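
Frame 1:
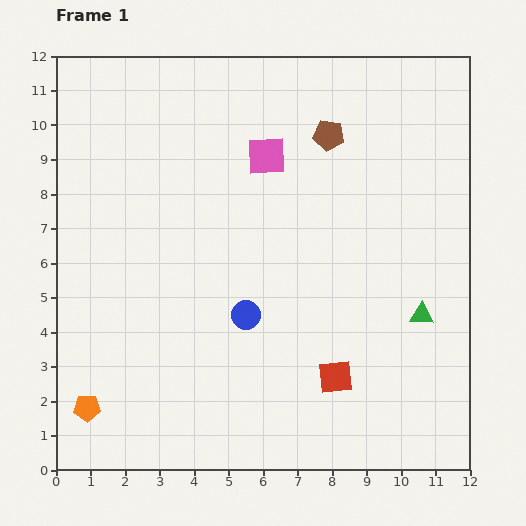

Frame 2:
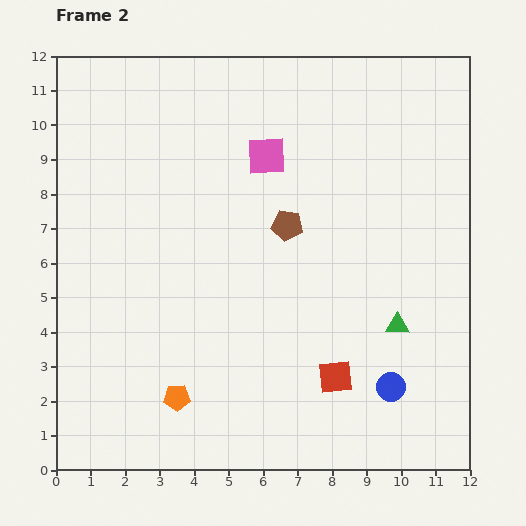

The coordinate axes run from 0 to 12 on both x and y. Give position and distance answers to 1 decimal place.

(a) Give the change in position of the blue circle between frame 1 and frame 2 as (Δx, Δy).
(4.2, -2.1)

The blue circle was at (5.5, 4.5) in frame 1 and (9.7, 2.4) in frame 2.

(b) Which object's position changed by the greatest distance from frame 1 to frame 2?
the blue circle

(moved 4.7; next 2.9)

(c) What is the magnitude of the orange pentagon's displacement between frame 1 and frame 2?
2.6

The orange pentagon moved from (0.9, 1.8) to (3.5, 2.1), a distance of √(2.6² + 0.3²) ≈ 2.6.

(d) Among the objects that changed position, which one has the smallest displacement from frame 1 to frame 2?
the green triangle

(moved 0.8)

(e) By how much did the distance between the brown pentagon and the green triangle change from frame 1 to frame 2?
-1.6

Distance in frame 1: 5.9. Distance in frame 2: 4.3.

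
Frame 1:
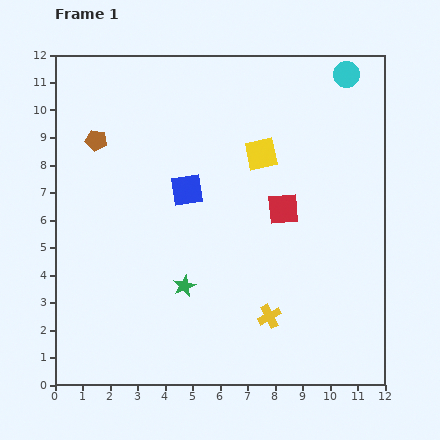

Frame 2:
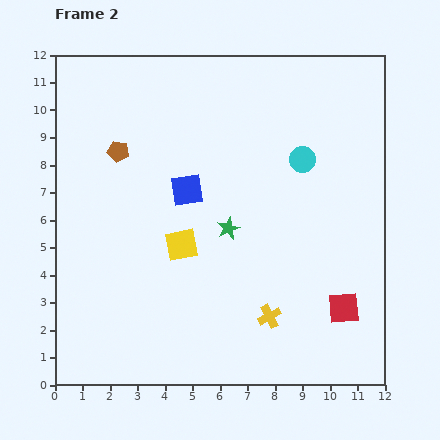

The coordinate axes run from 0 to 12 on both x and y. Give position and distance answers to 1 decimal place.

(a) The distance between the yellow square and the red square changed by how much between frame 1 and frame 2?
+4.1

Distance in frame 1: 2.2. Distance in frame 2: 6.3.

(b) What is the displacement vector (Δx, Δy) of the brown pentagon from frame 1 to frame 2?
(0.8, -0.4)

The brown pentagon was at (1.5, 8.9) in frame 1 and (2.3, 8.5) in frame 2.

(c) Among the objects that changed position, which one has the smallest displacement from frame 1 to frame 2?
the brown pentagon

(moved 0.9)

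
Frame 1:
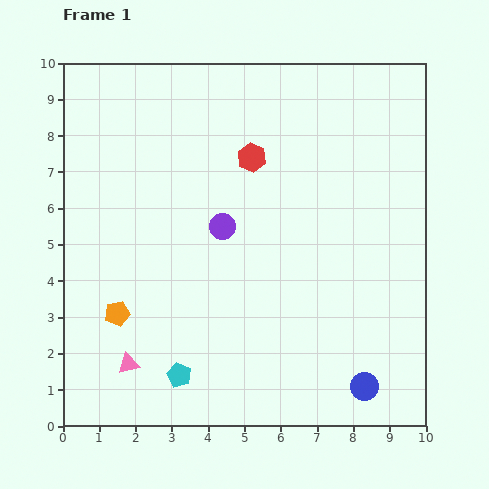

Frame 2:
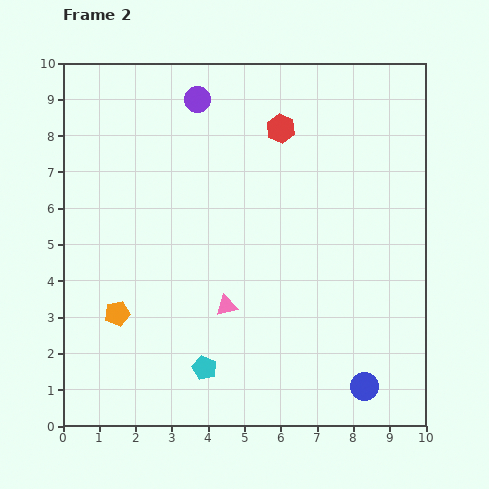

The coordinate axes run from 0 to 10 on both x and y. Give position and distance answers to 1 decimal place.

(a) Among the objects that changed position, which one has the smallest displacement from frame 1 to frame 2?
the cyan pentagon

(moved 0.7)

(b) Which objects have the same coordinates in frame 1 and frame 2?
the orange pentagon, the blue circle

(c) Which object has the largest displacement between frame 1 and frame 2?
the purple circle

(moved 3.6; next 3.1)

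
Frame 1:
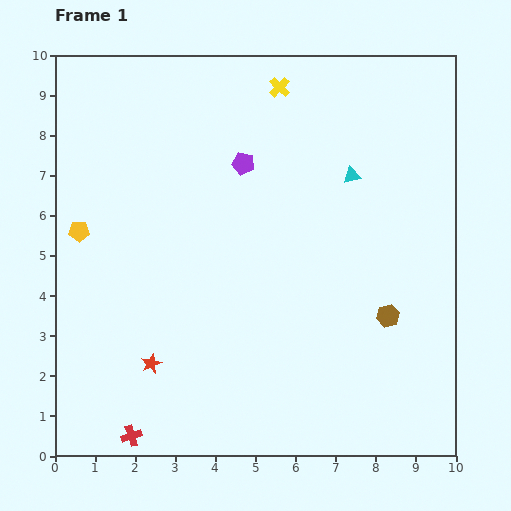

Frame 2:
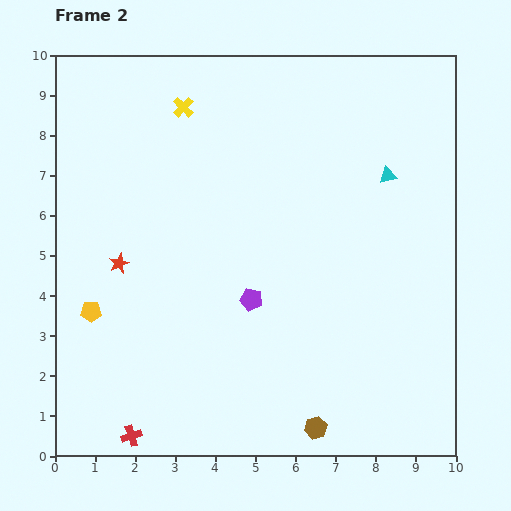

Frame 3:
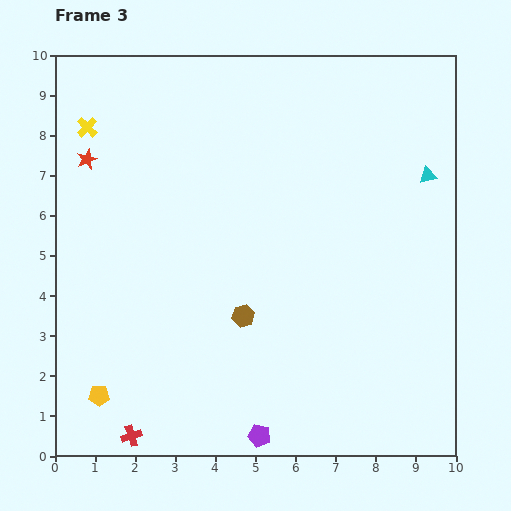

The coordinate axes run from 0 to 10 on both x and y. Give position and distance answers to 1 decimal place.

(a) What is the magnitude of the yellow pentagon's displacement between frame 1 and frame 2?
2.0

The yellow pentagon moved from (0.6, 5.6) to (0.9, 3.6), a distance of √(0.3² + 2.0²) ≈ 2.0.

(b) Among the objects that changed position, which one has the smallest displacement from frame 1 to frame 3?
the cyan triangle

(moved 1.9)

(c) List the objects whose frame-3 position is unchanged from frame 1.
the red cross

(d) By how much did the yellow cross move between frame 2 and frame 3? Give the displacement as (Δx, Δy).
(-2.4, -0.5)

The yellow cross was at (3.2, 8.7) in frame 2 and (0.8, 8.2) in frame 3.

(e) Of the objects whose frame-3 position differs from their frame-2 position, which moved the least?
the cyan triangle

(moved 1.0)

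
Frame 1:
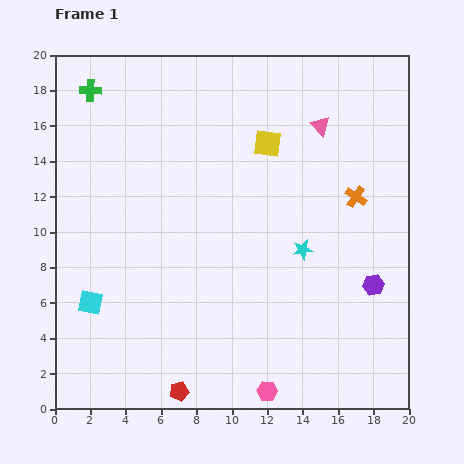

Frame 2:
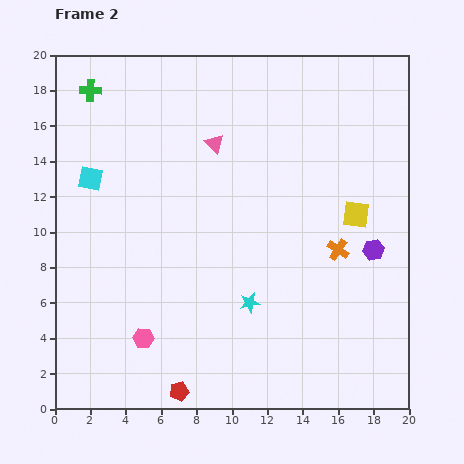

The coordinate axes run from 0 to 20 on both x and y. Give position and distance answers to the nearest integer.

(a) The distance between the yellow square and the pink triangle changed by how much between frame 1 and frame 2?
+6

Distance in frame 1: 3. Distance in frame 2: 9.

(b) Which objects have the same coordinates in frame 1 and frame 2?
the red pentagon, the green cross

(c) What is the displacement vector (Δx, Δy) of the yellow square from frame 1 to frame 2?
(5, -4)

The yellow square was at (12, 15) in frame 1 and (17, 11) in frame 2.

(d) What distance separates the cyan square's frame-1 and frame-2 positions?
7

The cyan square moved from (2, 6) to (2, 13), a distance of √(0² + 7²) ≈ 7.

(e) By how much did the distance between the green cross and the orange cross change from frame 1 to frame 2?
+1

Distance in frame 1: 16. Distance in frame 2: 17.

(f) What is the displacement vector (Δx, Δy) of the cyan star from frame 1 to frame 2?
(-3, -3)

The cyan star was at (14, 9) in frame 1 and (11, 6) in frame 2.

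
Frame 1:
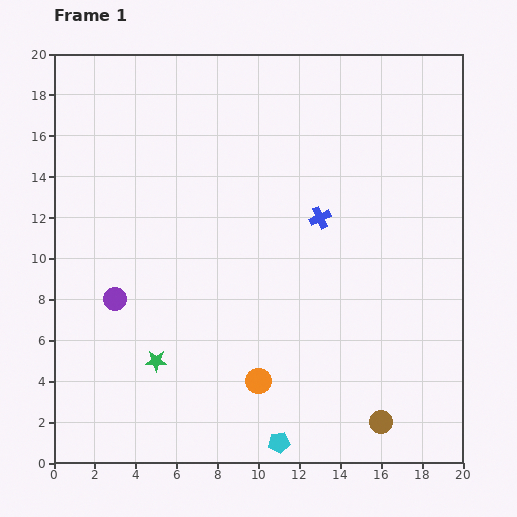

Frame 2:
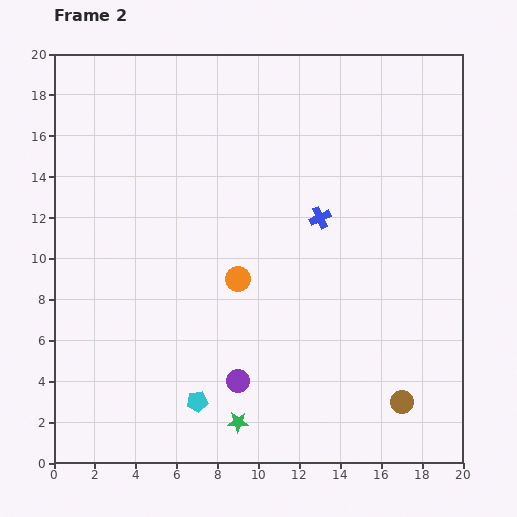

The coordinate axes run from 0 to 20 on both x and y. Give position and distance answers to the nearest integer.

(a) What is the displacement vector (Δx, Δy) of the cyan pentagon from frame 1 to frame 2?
(-4, 2)

The cyan pentagon was at (11, 1) in frame 1 and (7, 3) in frame 2.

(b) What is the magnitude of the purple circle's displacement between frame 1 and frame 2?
7

The purple circle moved from (3, 8) to (9, 4), a distance of √(6² + 4²) ≈ 7.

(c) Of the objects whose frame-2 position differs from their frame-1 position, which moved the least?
the brown circle

(moved 1)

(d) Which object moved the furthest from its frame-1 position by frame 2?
the purple circle

(moved 7; next 5)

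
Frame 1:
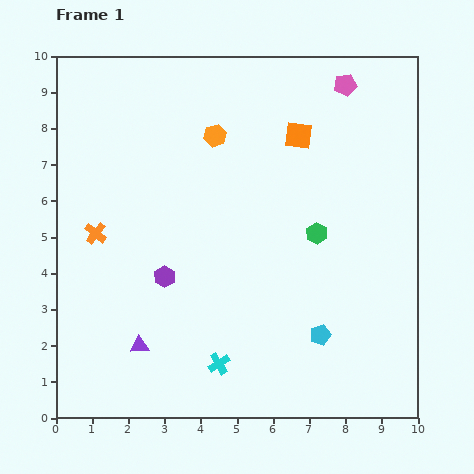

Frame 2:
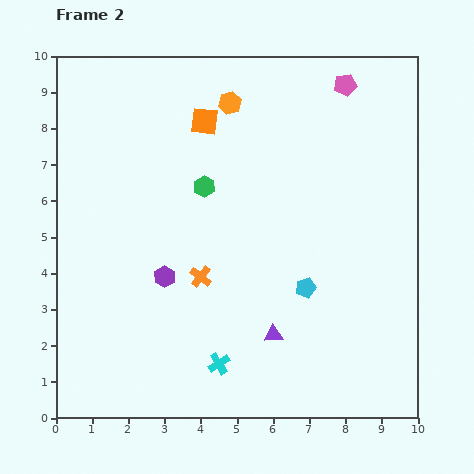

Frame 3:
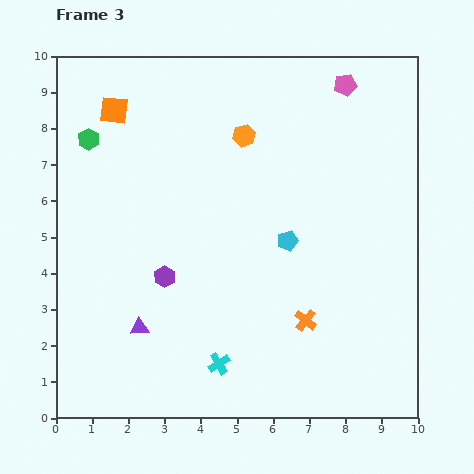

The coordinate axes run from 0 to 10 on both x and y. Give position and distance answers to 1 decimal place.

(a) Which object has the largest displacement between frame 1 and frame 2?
the purple triangle

(moved 3.7; next 3.4)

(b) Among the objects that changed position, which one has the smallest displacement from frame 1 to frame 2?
the orange hexagon

(moved 1.0)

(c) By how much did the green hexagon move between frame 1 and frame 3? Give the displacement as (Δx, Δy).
(-6.3, 2.6)

The green hexagon was at (7.2, 5.1) in frame 1 and (0.9, 7.7) in frame 3.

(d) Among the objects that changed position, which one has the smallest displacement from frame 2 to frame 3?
the orange hexagon

(moved 1.0)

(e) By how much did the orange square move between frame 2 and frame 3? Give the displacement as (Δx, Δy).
(-2.5, 0.3)

The orange square was at (4.1, 8.2) in frame 2 and (1.6, 8.5) in frame 3.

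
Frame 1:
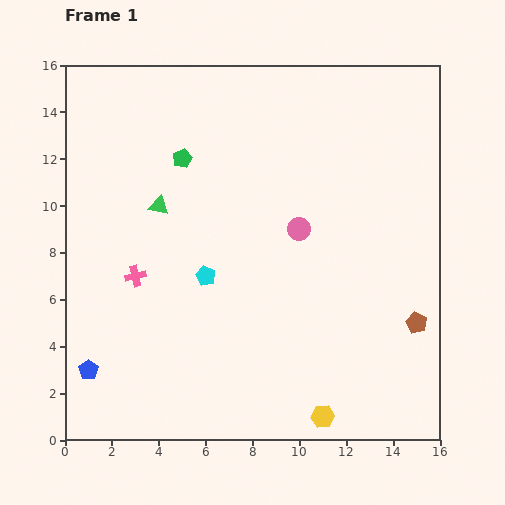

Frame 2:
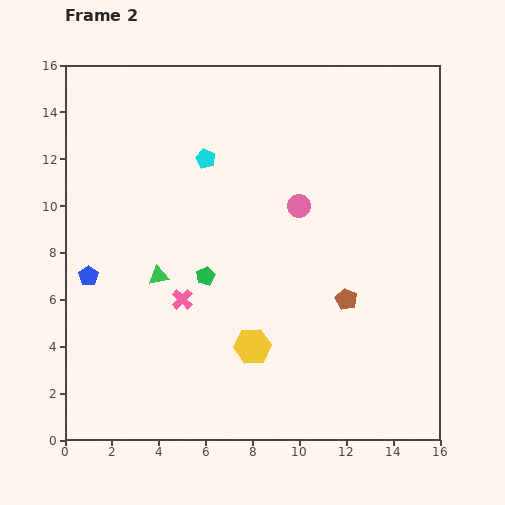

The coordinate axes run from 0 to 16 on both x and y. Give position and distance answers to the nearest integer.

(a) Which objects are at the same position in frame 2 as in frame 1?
none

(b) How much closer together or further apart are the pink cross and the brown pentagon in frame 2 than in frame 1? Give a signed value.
-5

Distance in frame 1: 12. Distance in frame 2: 7.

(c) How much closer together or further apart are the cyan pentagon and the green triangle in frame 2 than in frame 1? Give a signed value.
+1

Distance in frame 1: 4. Distance in frame 2: 5.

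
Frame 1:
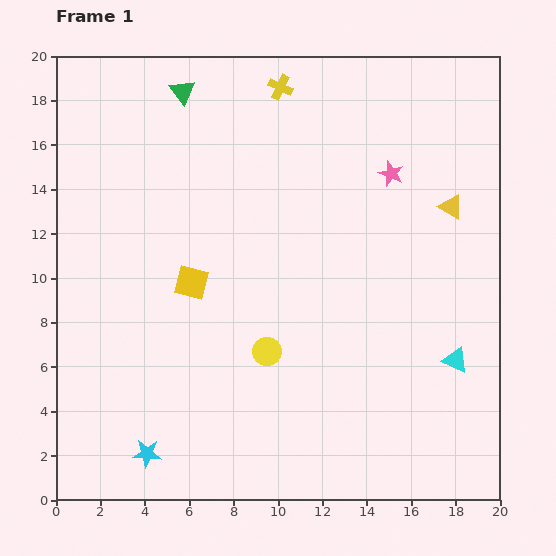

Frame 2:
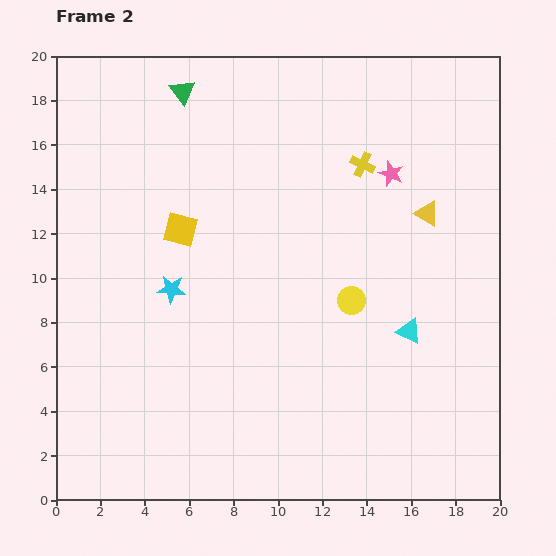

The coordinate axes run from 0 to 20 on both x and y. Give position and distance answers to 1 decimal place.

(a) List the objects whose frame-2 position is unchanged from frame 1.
the pink star, the green triangle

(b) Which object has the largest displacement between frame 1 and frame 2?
the cyan star

(moved 7.5; next 5.1)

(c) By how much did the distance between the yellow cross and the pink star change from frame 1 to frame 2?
-4.9

Distance in frame 1: 6.3. Distance in frame 2: 1.4.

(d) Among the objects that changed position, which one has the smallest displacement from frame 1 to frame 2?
the yellow triangle

(moved 1.1)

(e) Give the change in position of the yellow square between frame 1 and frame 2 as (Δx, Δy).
(-0.5, 2.4)

The yellow square was at (6.1, 9.8) in frame 1 and (5.6, 12.2) in frame 2.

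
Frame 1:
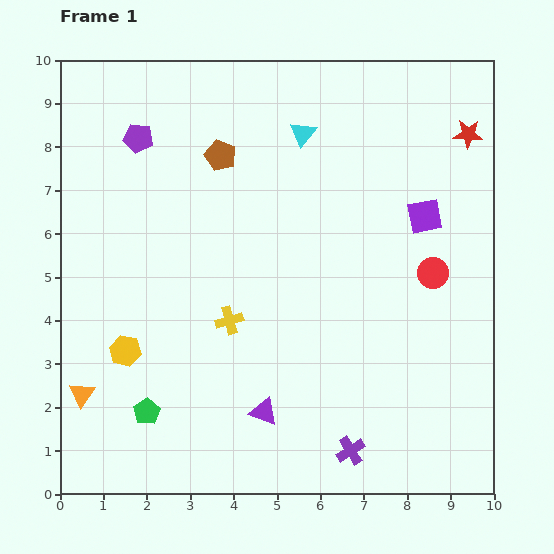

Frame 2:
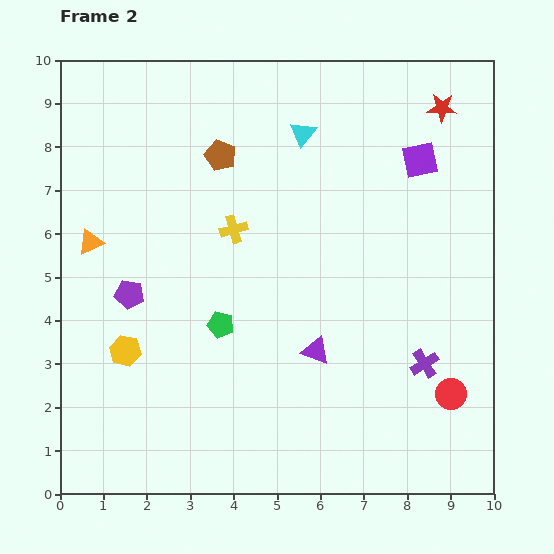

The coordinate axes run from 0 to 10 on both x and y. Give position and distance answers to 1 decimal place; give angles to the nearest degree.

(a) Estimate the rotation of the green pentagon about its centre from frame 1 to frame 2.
27° counter-clockwise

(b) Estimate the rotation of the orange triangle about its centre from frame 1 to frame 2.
30° clockwise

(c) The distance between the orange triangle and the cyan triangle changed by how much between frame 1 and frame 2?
-2.4

Distance in frame 1: 7.9. Distance in frame 2: 5.5.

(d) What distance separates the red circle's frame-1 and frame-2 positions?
2.8

The red circle moved from (8.6, 5.1) to (9.0, 2.3), a distance of √(0.4² + 2.8²) ≈ 2.8.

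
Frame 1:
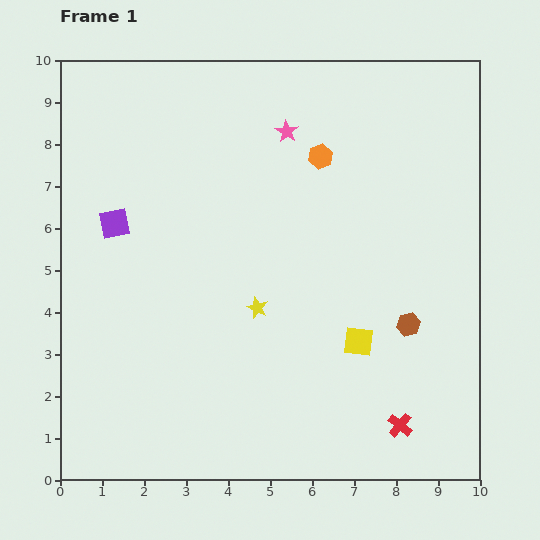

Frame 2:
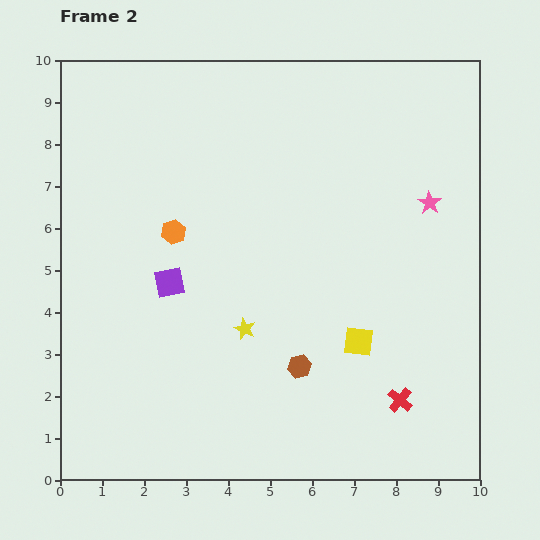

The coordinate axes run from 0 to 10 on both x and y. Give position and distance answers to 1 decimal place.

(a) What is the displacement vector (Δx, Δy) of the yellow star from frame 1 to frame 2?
(-0.3, -0.5)

The yellow star was at (4.7, 4.1) in frame 1 and (4.4, 3.6) in frame 2.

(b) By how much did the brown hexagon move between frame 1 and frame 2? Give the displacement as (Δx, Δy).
(-2.6, -1.0)

The brown hexagon was at (8.3, 3.7) in frame 1 and (5.7, 2.7) in frame 2.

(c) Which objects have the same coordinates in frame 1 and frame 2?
the yellow square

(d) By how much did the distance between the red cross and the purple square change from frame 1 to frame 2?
-2.1

Distance in frame 1: 8.3. Distance in frame 2: 6.2.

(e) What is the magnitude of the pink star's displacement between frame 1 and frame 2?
3.8

The pink star moved from (5.4, 8.3) to (8.8, 6.6), a distance of √(3.4² + 1.7²) ≈ 3.8.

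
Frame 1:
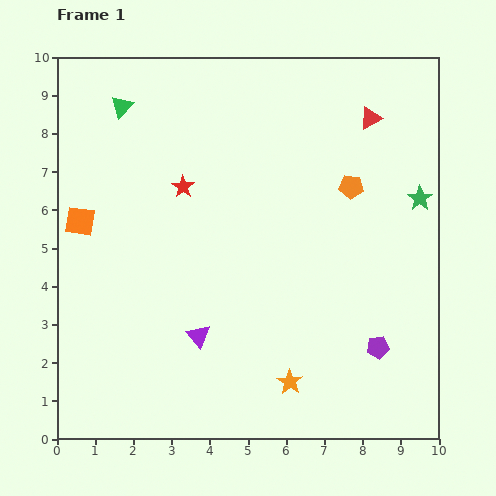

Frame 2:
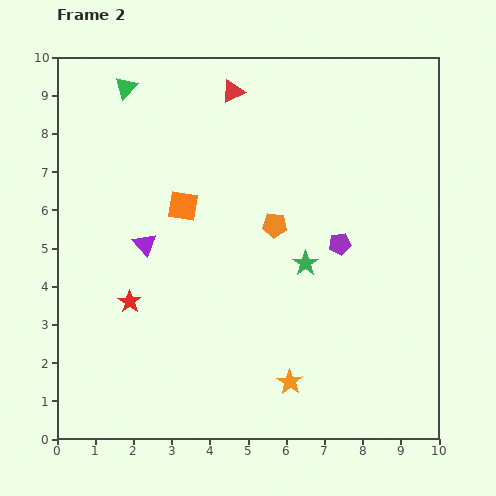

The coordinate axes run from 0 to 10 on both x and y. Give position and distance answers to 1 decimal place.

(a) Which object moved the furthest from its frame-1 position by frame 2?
the red triangle

(moved 3.7; next 3.4)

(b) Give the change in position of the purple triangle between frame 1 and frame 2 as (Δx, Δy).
(-1.4, 2.4)

The purple triangle was at (3.7, 2.7) in frame 1 and (2.3, 5.1) in frame 2.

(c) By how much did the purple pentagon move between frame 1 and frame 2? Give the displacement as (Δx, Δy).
(-1.0, 2.7)

The purple pentagon was at (8.4, 2.4) in frame 1 and (7.4, 5.1) in frame 2.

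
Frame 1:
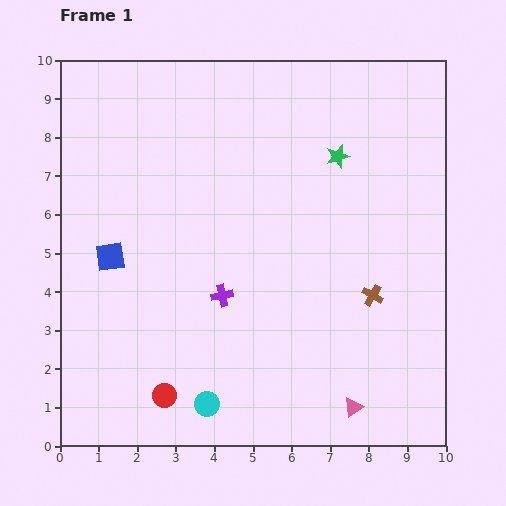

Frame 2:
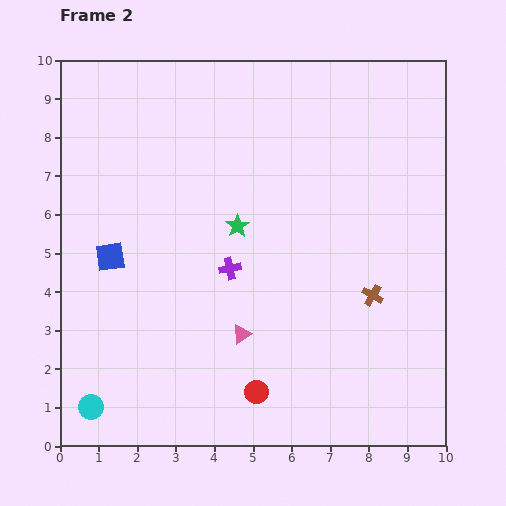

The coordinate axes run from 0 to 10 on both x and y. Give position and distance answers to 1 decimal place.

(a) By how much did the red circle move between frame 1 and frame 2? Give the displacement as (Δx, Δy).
(2.4, 0.1)

The red circle was at (2.7, 1.3) in frame 1 and (5.1, 1.4) in frame 2.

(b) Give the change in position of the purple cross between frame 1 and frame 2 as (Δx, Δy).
(0.2, 0.7)

The purple cross was at (4.2, 3.9) in frame 1 and (4.4, 4.6) in frame 2.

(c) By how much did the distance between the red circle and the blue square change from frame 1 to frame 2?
+1.3

Distance in frame 1: 3.9. Distance in frame 2: 5.2.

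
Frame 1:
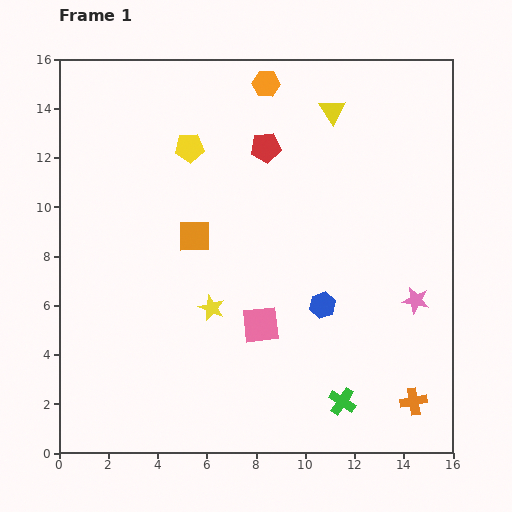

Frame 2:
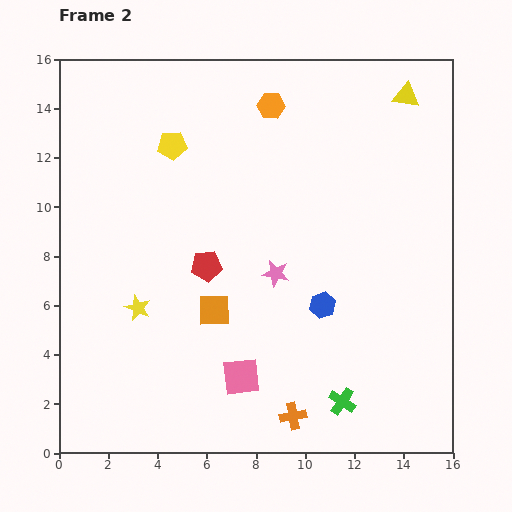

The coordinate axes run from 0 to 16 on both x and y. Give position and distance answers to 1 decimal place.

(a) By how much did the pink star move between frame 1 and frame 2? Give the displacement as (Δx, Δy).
(-5.7, 1.1)

The pink star was at (14.5, 6.2) in frame 1 and (8.8, 7.3) in frame 2.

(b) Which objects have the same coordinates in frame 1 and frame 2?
the green cross, the blue hexagon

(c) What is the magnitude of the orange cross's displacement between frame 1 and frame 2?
4.9

The orange cross moved from (14.4, 2.1) to (9.5, 1.5), a distance of √(4.9² + 0.6²) ≈ 4.9.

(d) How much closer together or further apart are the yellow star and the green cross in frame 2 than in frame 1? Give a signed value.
+2.6

Distance in frame 1: 6.5. Distance in frame 2: 9.1.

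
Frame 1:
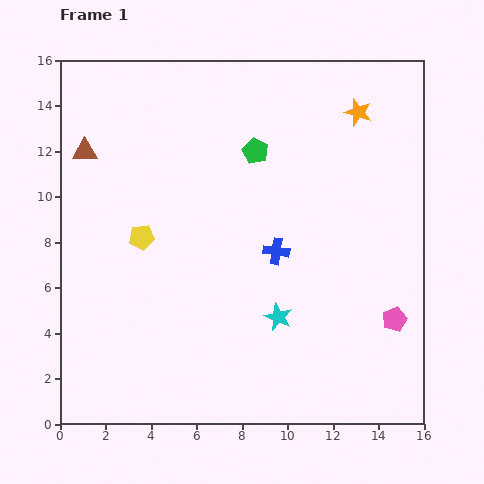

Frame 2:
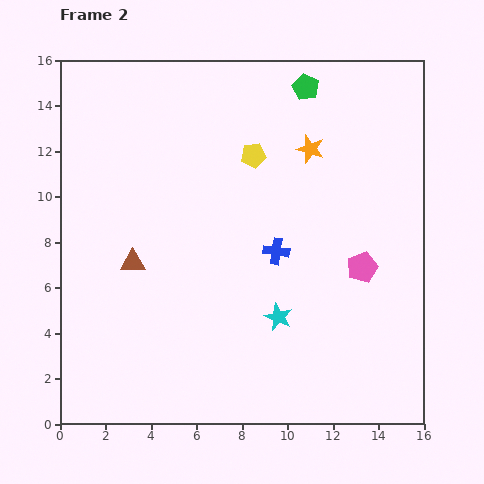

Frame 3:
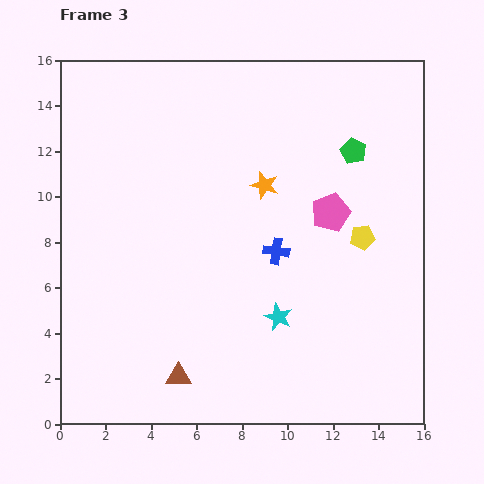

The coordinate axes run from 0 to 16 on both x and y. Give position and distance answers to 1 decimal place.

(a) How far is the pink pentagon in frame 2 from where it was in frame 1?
2.7

The pink pentagon moved from (14.7, 4.6) to (13.3, 6.9), a distance of √(1.4² + 2.3²) ≈ 2.7.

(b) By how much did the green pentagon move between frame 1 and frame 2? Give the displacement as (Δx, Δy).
(2.2, 2.8)

The green pentagon was at (8.6, 12.0) in frame 1 and (10.8, 14.8) in frame 2.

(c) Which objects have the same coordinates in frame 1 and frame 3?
the blue cross, the cyan star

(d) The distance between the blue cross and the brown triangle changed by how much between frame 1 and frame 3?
-2.5

Distance in frame 1: 9.5. Distance in frame 3: 7.0.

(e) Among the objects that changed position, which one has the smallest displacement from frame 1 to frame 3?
the green pentagon

(moved 4.3)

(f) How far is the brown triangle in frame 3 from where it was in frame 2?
5.4

The brown triangle moved from (3.2, 7.1) to (5.2, 2.1), a distance of √(2.0² + 5.0²) ≈ 5.4.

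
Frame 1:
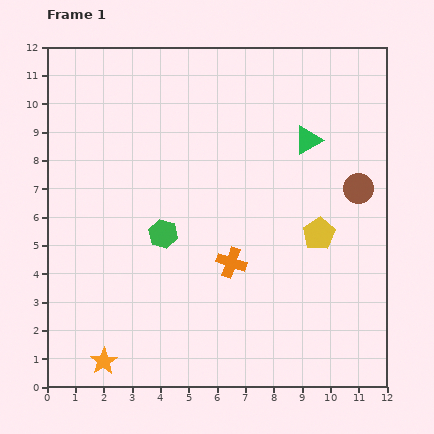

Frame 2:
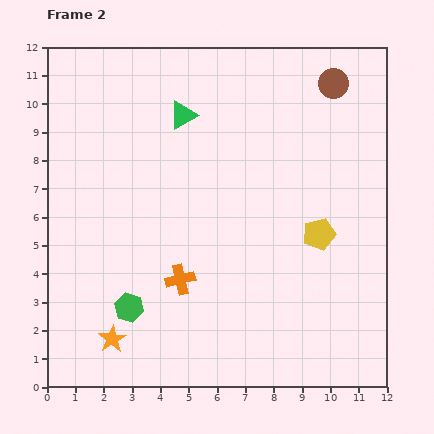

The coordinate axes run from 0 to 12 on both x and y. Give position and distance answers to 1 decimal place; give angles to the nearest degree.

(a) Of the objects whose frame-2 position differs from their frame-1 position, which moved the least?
the orange star

(moved 0.9)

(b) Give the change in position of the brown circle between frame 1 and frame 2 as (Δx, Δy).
(-0.9, 3.7)

The brown circle was at (11.0, 7.0) in frame 1 and (10.1, 10.7) in frame 2.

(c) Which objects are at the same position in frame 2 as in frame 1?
the yellow pentagon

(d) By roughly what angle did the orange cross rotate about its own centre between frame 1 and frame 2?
32° counter-clockwise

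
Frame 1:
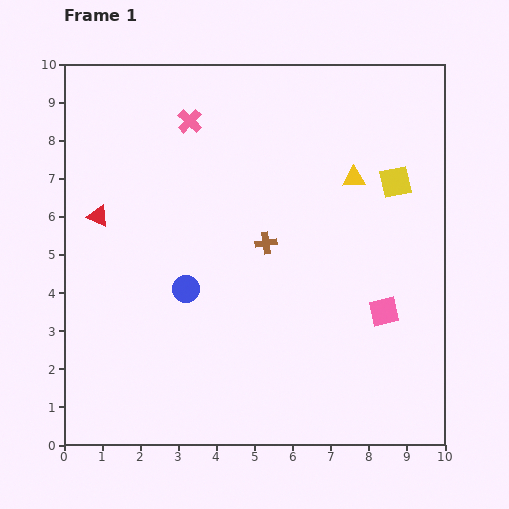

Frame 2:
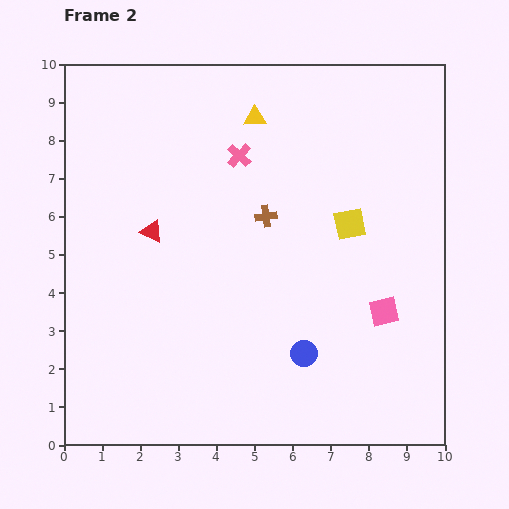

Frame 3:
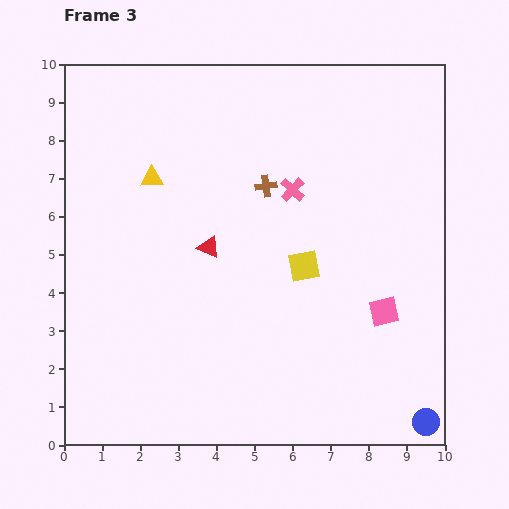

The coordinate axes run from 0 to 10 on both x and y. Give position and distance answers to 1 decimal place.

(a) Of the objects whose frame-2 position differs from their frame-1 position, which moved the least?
the brown cross

(moved 0.7)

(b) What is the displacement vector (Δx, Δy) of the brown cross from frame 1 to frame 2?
(0.0, 0.7)

The brown cross was at (5.3, 5.3) in frame 1 and (5.3, 6.0) in frame 2.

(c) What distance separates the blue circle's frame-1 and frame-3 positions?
7.2

The blue circle moved from (3.2, 4.1) to (9.5, 0.6), a distance of √(6.3² + 3.5²) ≈ 7.2.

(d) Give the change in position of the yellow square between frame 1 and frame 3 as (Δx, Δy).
(-2.4, -2.2)

The yellow square was at (8.7, 6.9) in frame 1 and (6.3, 4.7) in frame 3.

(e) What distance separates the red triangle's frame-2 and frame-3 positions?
1.6

The red triangle moved from (2.3, 5.6) to (3.8, 5.2), a distance of √(1.5² + 0.4²) ≈ 1.6.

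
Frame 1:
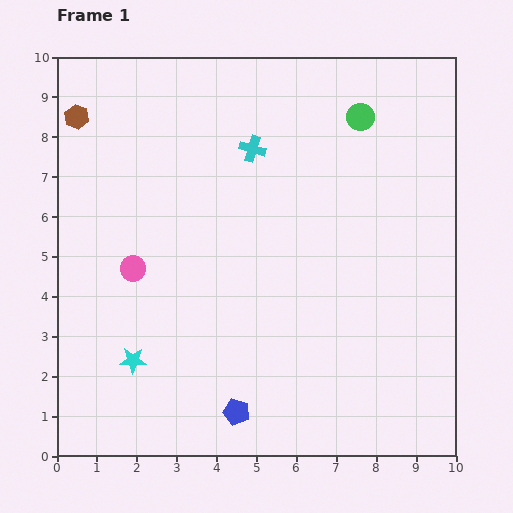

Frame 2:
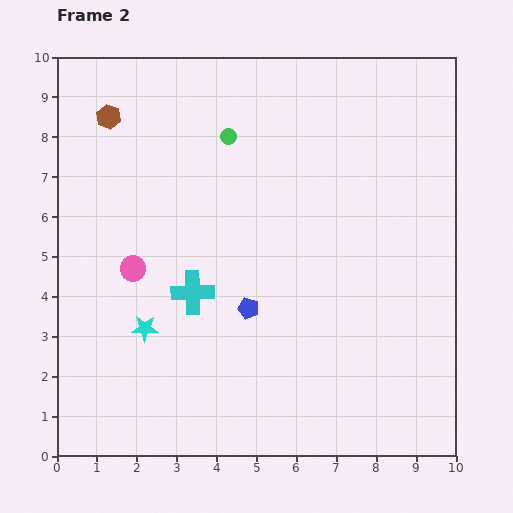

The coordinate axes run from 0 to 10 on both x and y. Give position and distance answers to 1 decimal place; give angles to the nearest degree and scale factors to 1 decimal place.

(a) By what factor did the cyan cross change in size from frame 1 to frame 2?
1.6×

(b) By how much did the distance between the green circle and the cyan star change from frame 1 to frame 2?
-3.1

Distance in frame 1: 8.3. Distance in frame 2: 5.2.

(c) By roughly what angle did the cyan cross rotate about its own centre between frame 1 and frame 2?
18° counter-clockwise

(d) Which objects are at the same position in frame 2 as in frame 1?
the pink circle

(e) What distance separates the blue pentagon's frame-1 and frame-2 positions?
2.6

The blue pentagon moved from (4.5, 1.1) to (4.8, 3.7), a distance of √(0.3² + 2.6²) ≈ 2.6.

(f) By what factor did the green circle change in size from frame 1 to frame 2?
0.6×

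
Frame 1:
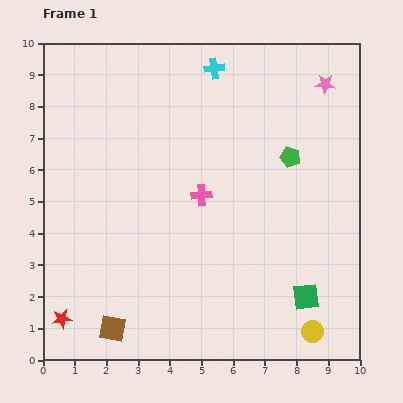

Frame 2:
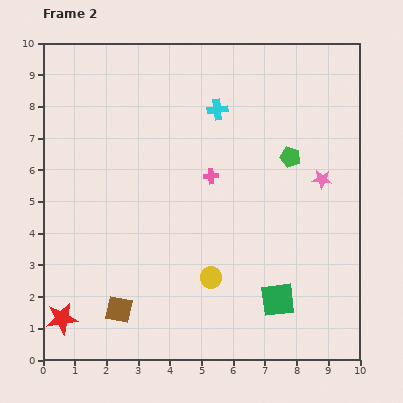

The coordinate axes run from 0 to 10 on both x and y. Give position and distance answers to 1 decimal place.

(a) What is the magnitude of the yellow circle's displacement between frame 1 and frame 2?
3.6

The yellow circle moved from (8.5, 0.9) to (5.3, 2.6), a distance of √(3.2² + 1.7²) ≈ 3.6.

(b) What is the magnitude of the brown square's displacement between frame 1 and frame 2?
0.6

The brown square moved from (2.2, 1.0) to (2.4, 1.6), a distance of √(0.2² + 0.6²) ≈ 0.6.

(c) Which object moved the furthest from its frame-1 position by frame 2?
the yellow circle

(moved 3.6; next 3.0)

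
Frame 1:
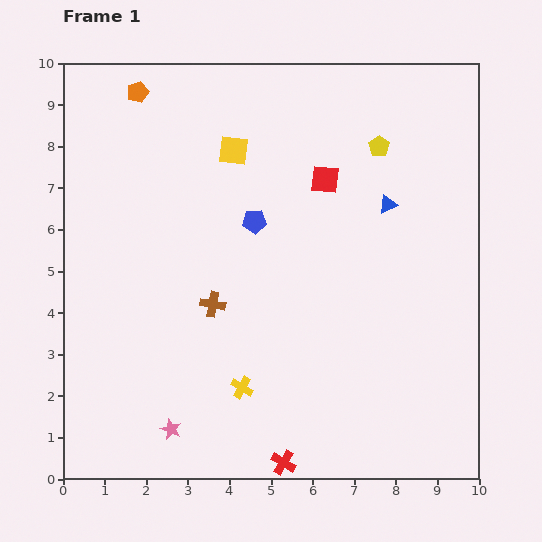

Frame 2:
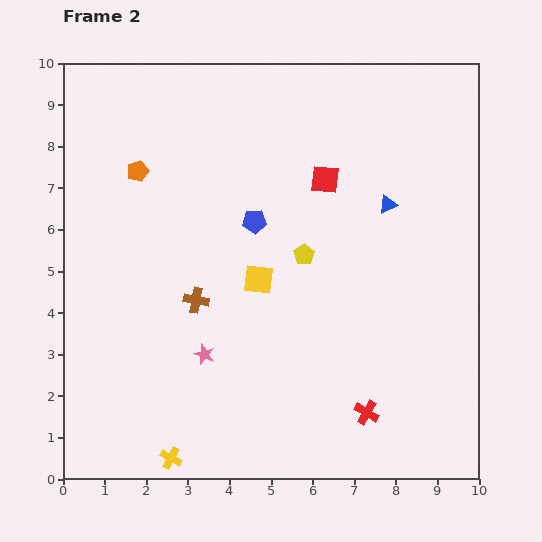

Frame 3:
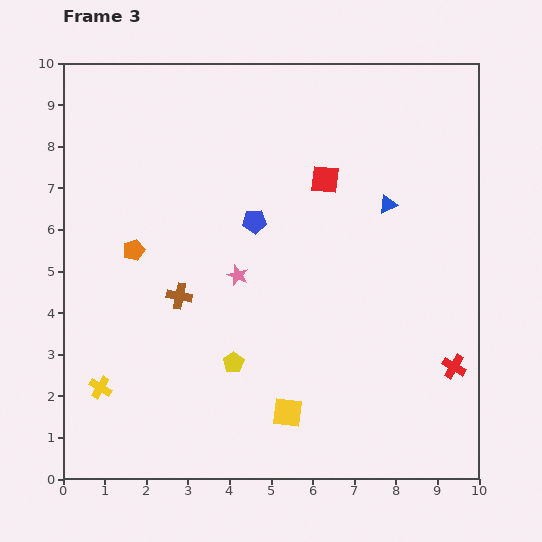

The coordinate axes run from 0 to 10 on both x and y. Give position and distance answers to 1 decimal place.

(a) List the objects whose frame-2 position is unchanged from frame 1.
the red square, the blue triangle, the blue pentagon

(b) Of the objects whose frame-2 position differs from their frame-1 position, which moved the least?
the brown cross

(moved 0.4)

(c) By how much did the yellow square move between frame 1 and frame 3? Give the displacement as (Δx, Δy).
(1.3, -6.3)

The yellow square was at (4.1, 7.9) in frame 1 and (5.4, 1.6) in frame 3.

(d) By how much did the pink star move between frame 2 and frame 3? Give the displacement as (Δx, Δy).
(0.8, 1.9)

The pink star was at (3.4, 3.0) in frame 2 and (4.2, 4.9) in frame 3.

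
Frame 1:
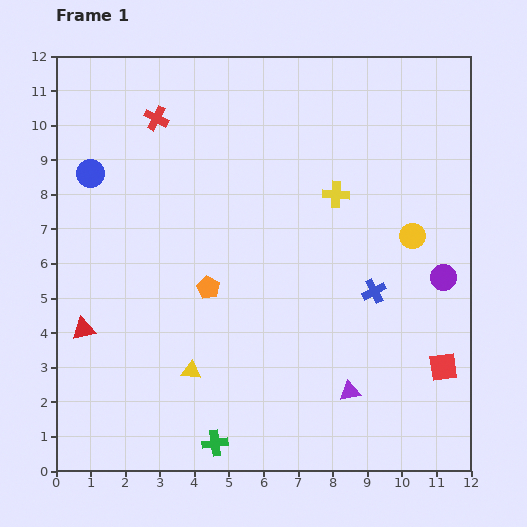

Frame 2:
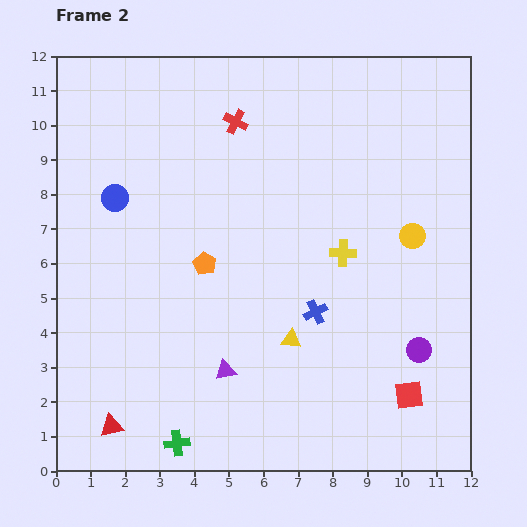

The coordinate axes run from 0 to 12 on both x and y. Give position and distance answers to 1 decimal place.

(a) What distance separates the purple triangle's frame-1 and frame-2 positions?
3.6

The purple triangle moved from (8.5, 2.3) to (4.9, 2.9), a distance of √(3.6² + 0.6²) ≈ 3.6.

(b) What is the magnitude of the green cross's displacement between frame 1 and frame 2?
1.1

The green cross moved from (4.6, 0.8) to (3.5, 0.8), a distance of √(1.1² + 0.0²) ≈ 1.1.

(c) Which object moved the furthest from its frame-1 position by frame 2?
the purple triangle

(moved 3.6; next 3.0)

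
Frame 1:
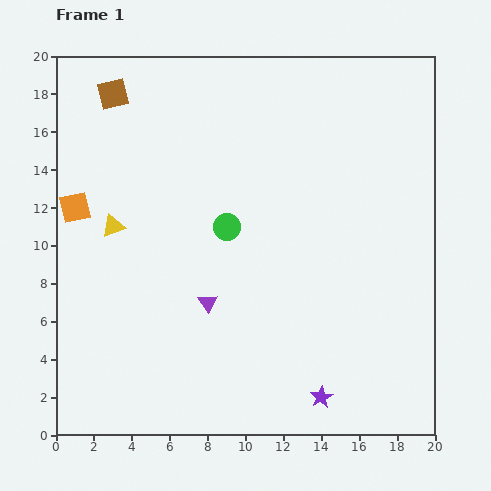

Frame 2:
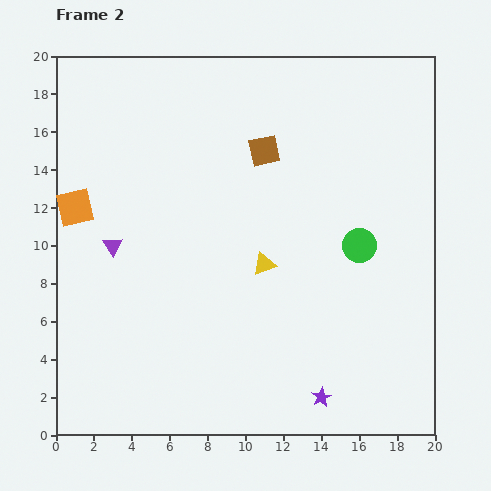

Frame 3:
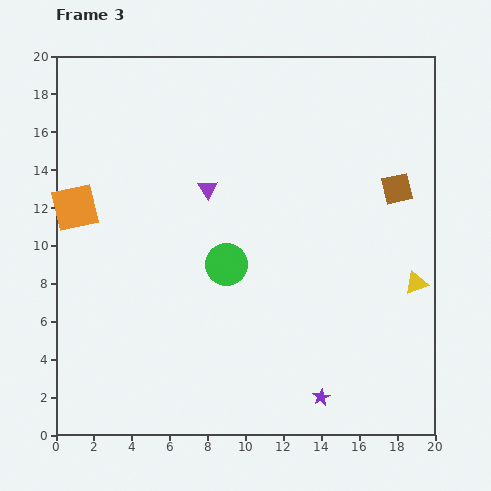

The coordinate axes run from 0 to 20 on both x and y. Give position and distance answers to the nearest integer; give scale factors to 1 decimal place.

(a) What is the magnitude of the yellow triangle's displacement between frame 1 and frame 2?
8

The yellow triangle moved from (3, 11) to (11, 9), a distance of √(8² + 2²) ≈ 8.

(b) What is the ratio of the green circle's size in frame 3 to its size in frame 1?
1.6×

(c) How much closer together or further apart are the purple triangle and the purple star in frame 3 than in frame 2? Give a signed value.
-1

Distance in frame 2: 14. Distance in frame 3: 13.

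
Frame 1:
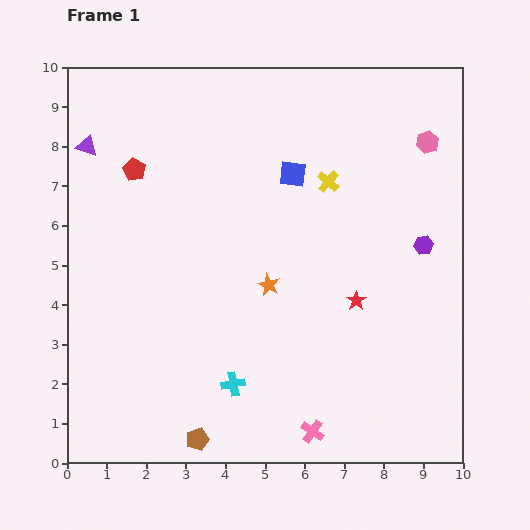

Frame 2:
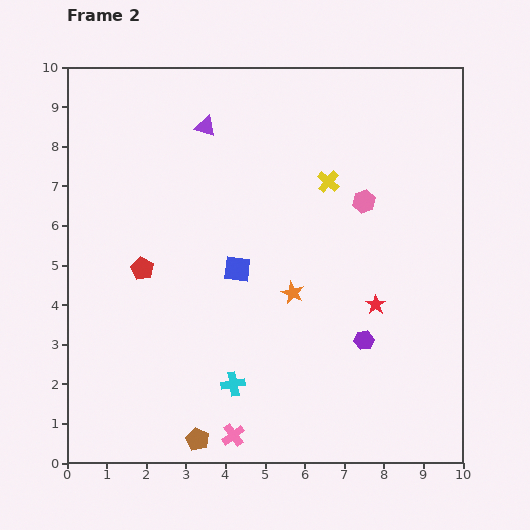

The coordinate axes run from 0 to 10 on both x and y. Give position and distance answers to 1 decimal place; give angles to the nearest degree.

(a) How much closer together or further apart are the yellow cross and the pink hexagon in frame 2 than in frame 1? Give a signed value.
-1.7

Distance in frame 1: 2.7. Distance in frame 2: 1.0.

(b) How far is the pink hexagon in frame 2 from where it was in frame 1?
2.2

The pink hexagon moved from (9.1, 8.1) to (7.5, 6.6), a distance of √(1.6² + 1.5²) ≈ 2.2.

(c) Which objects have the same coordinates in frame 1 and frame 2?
the yellow cross, the brown pentagon, the cyan cross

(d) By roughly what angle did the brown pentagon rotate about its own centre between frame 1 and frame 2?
27° counter-clockwise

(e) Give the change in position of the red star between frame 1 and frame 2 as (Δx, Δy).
(0.5, -0.1)

The red star was at (7.3, 4.1) in frame 1 and (7.8, 4.0) in frame 2.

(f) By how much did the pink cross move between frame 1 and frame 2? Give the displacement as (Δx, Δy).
(-2.0, -0.1)

The pink cross was at (6.2, 0.8) in frame 1 and (4.2, 0.7) in frame 2.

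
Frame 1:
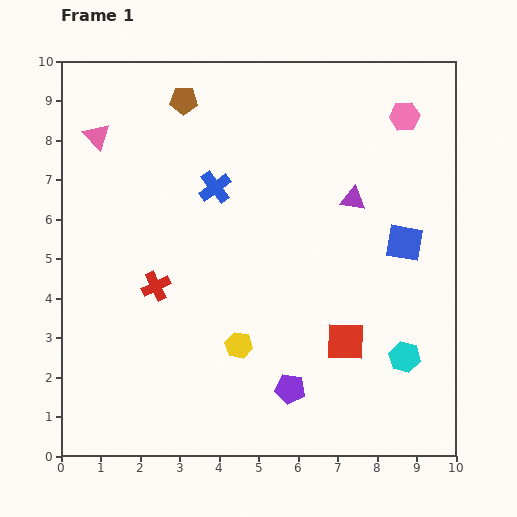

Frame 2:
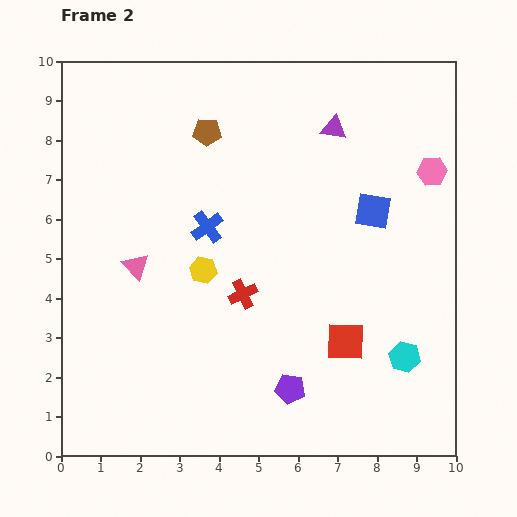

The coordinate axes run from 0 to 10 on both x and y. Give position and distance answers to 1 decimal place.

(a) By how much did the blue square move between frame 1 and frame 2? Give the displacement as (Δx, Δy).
(-0.8, 0.8)

The blue square was at (8.7, 5.4) in frame 1 and (7.9, 6.2) in frame 2.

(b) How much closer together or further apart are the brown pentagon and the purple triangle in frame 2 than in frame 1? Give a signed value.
-1.8

Distance in frame 1: 5.0. Distance in frame 2: 3.2.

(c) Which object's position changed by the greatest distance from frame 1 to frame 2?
the pink triangle

(moved 3.4; next 2.2)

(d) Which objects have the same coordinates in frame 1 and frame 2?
the purple pentagon, the cyan hexagon, the red square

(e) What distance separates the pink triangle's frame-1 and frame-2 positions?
3.4

The pink triangle moved from (0.9, 8.1) to (1.9, 4.8), a distance of √(1.0² + 3.3²) ≈ 3.4.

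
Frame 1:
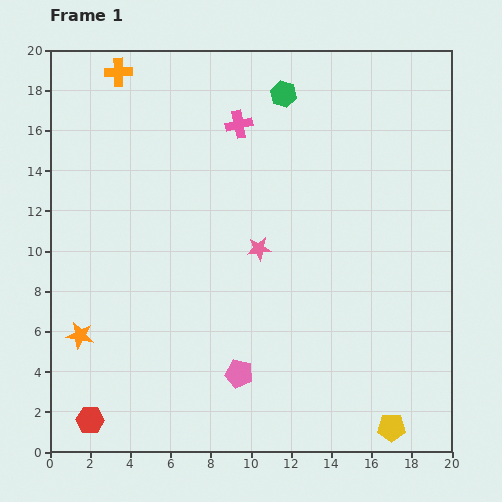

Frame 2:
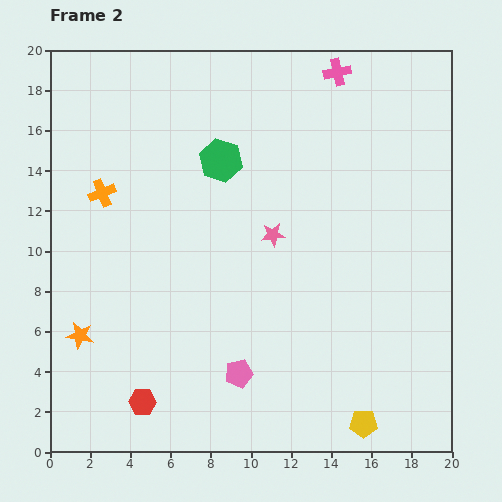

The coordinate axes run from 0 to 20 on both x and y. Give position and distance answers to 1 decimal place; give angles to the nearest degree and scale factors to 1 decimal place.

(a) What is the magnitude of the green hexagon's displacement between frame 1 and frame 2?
4.5

The green hexagon moved from (11.6, 17.8) to (8.5, 14.5), a distance of √(3.1² + 3.3²) ≈ 4.5.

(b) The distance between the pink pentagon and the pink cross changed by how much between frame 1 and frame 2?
+3.4

Distance in frame 1: 12.4. Distance in frame 2: 15.8.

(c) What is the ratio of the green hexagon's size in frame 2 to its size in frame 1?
1.7×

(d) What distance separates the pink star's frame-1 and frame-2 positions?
1.0

The pink star moved from (10.4, 10.1) to (11.1, 10.8), a distance of √(0.7² + 0.7²) ≈ 1.0.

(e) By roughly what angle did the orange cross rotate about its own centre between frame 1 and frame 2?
20° counter-clockwise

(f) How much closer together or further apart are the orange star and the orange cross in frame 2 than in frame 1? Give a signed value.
-6.0

Distance in frame 1: 13.2. Distance in frame 2: 7.2.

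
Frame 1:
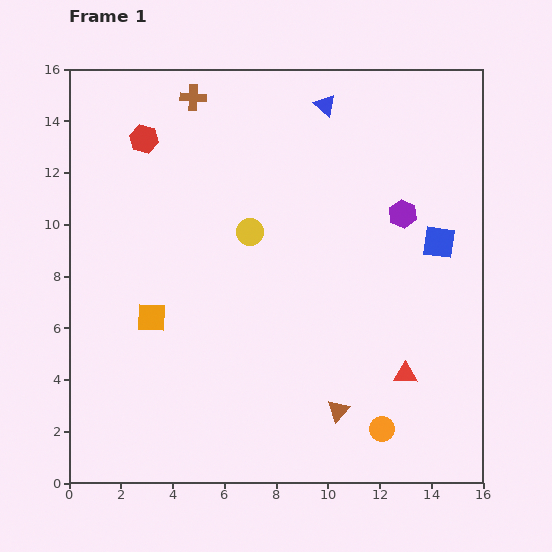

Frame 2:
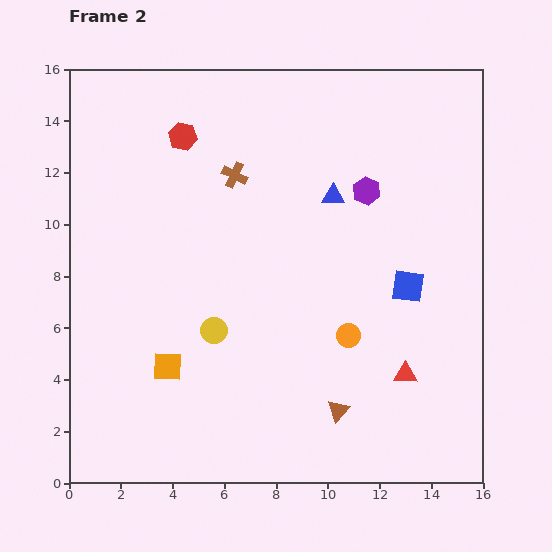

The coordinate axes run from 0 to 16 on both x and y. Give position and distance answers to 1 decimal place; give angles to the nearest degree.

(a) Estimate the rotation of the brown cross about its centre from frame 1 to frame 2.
23° clockwise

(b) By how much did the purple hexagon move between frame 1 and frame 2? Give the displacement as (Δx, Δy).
(-1.4, 0.9)

The purple hexagon was at (12.9, 10.4) in frame 1 and (11.5, 11.3) in frame 2.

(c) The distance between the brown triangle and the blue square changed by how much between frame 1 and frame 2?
-2.1

Distance in frame 1: 7.6. Distance in frame 2: 5.5.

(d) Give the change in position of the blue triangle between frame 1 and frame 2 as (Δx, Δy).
(0.3, -3.5)

The blue triangle was at (9.9, 14.6) in frame 1 and (10.2, 11.1) in frame 2.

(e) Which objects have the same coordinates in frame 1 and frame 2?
the brown triangle, the red triangle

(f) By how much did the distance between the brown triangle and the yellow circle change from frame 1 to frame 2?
-2.0

Distance in frame 1: 7.7. Distance in frame 2: 5.7.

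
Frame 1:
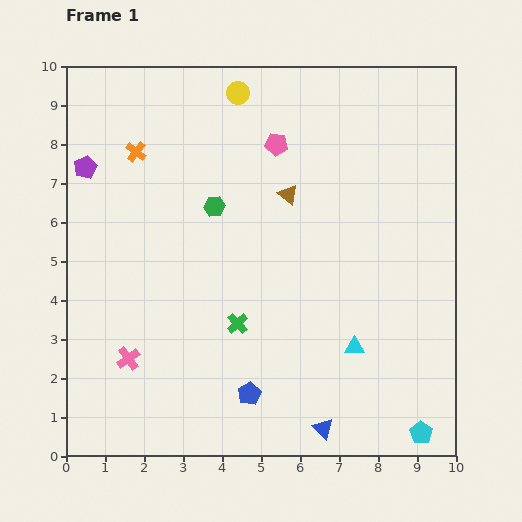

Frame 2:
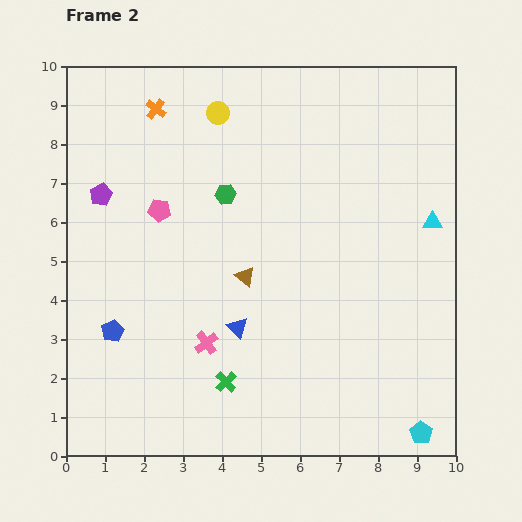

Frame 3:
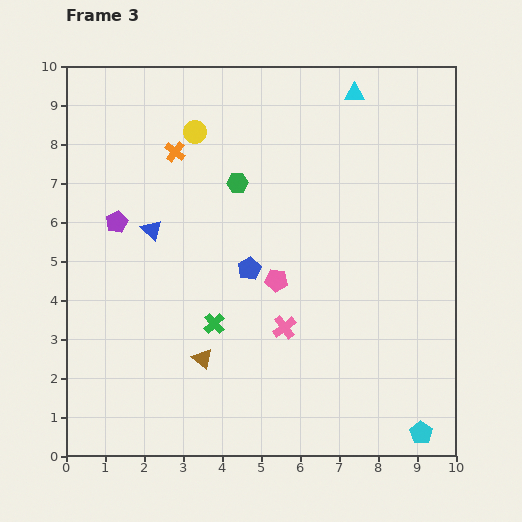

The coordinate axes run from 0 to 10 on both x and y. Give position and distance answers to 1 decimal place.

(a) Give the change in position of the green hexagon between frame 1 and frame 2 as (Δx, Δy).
(0.3, 0.3)

The green hexagon was at (3.8, 6.4) in frame 1 and (4.1, 6.7) in frame 2.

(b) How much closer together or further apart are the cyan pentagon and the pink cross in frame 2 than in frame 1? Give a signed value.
-1.7

Distance in frame 1: 7.7. Distance in frame 2: 6.0.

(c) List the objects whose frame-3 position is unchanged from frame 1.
the cyan pentagon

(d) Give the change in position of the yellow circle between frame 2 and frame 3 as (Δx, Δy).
(-0.6, -0.5)

The yellow circle was at (3.9, 8.8) in frame 2 and (3.3, 8.3) in frame 3.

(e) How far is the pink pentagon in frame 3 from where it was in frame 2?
3.5

The pink pentagon moved from (2.4, 6.3) to (5.4, 4.5), a distance of √(3.0² + 1.8²) ≈ 3.5.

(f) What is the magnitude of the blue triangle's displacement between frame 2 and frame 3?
3.3

The blue triangle moved from (4.4, 3.3) to (2.2, 5.8), a distance of √(2.2² + 2.5²) ≈ 3.3.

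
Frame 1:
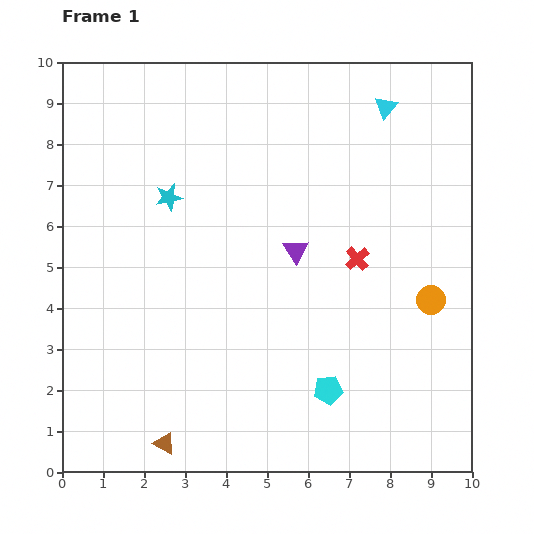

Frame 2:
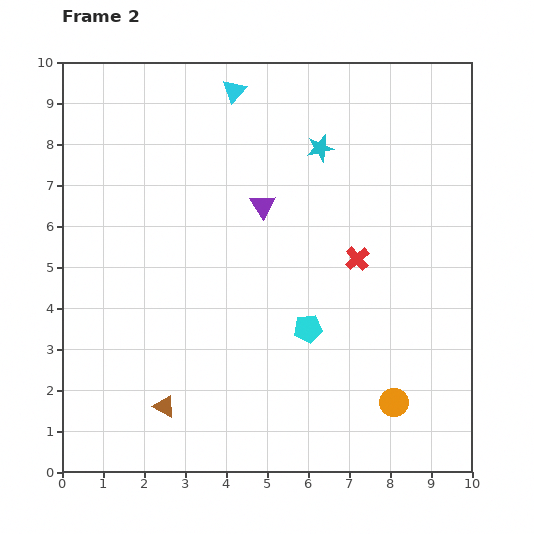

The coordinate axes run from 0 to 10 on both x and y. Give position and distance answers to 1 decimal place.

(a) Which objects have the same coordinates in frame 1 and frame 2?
the red cross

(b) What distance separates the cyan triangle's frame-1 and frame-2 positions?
3.7

The cyan triangle moved from (7.9, 8.9) to (4.2, 9.3), a distance of √(3.7² + 0.4²) ≈ 3.7.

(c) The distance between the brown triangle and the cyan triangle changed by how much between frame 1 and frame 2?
-1.9

Distance in frame 1: 9.8. Distance in frame 2: 7.9.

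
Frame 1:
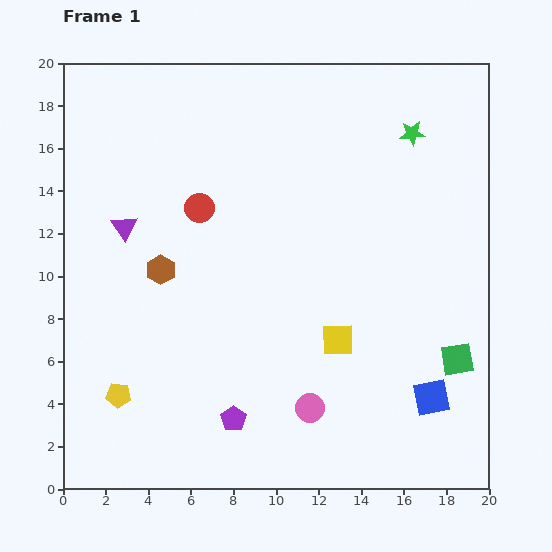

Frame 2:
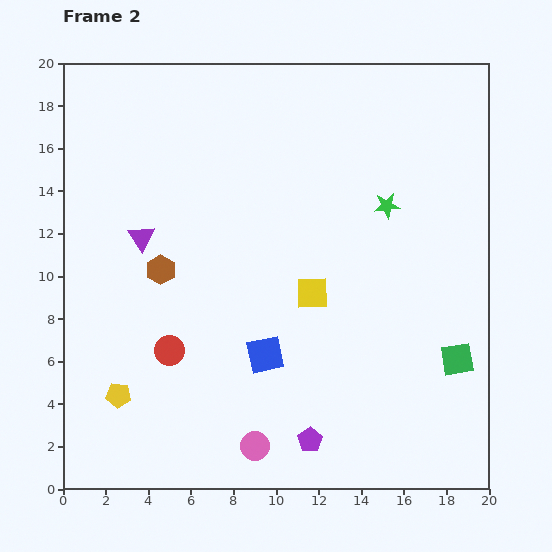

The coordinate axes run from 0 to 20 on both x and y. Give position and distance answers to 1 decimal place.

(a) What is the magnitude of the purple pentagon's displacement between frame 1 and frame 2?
3.7

The purple pentagon moved from (8.0, 3.3) to (11.6, 2.3), a distance of √(3.6² + 1.0²) ≈ 3.7.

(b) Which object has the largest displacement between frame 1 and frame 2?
the blue square

(moved 8.1; next 6.8)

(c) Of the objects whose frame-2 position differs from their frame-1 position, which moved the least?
the purple triangle

(moved 0.9)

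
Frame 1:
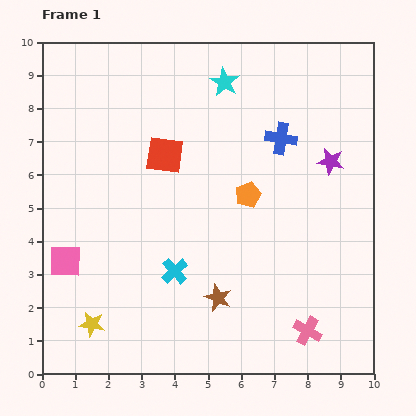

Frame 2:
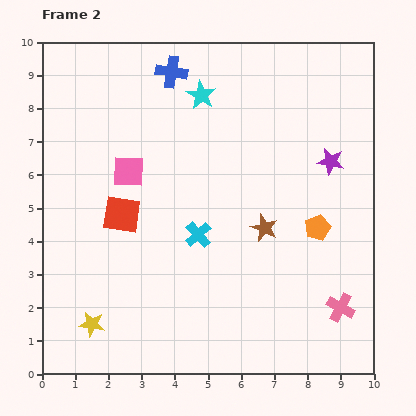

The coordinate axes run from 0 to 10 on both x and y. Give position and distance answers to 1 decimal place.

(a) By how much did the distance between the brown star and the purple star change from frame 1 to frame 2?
-2.5

Distance in frame 1: 5.3. Distance in frame 2: 2.8.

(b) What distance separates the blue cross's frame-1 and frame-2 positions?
3.9

The blue cross moved from (7.2, 7.1) to (3.9, 9.1), a distance of √(3.3² + 2.0²) ≈ 3.9.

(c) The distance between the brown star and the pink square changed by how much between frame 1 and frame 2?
-0.3

Distance in frame 1: 4.7. Distance in frame 2: 4.4.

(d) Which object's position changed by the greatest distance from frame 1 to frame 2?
the blue cross

(moved 3.9; next 3.3)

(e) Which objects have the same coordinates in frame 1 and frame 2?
the yellow star, the purple star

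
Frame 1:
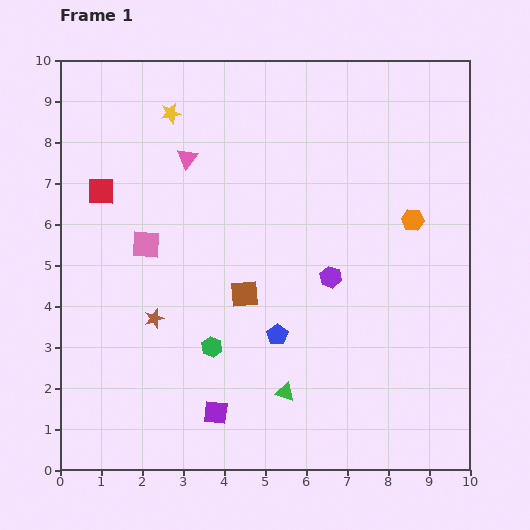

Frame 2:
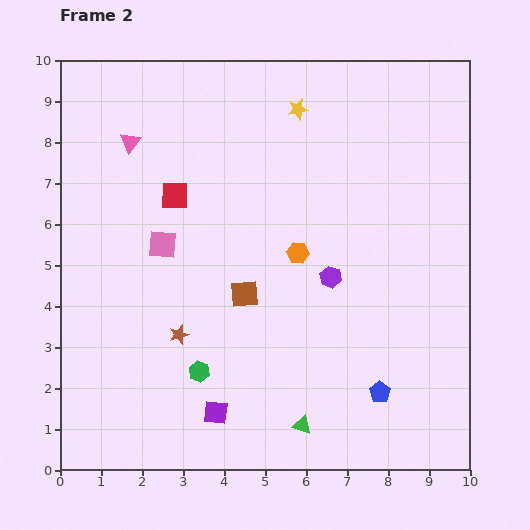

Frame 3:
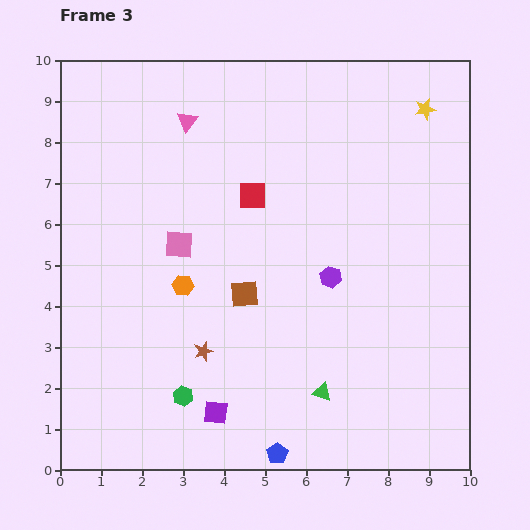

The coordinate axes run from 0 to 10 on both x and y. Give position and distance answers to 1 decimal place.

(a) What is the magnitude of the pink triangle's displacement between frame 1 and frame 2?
1.5

The pink triangle moved from (3.1, 7.6) to (1.7, 8.0), a distance of √(1.4² + 0.4²) ≈ 1.5.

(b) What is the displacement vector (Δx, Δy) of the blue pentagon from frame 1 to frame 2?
(2.5, -1.4)

The blue pentagon was at (5.3, 3.3) in frame 1 and (7.8, 1.9) in frame 2.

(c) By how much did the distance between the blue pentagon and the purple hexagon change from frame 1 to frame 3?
+2.6

Distance in frame 1: 1.9. Distance in frame 3: 4.5.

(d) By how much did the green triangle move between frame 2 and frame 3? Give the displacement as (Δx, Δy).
(0.5, 0.8)

The green triangle was at (5.9, 1.1) in frame 2 and (6.4, 1.9) in frame 3.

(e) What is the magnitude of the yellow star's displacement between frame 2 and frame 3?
3.1

The yellow star moved from (5.8, 8.8) to (8.9, 8.8), a distance of √(3.1² + 0.0²) ≈ 3.1.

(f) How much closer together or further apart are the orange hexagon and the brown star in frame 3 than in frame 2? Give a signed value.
-1.8

Distance in frame 2: 3.5. Distance in frame 3: 1.7.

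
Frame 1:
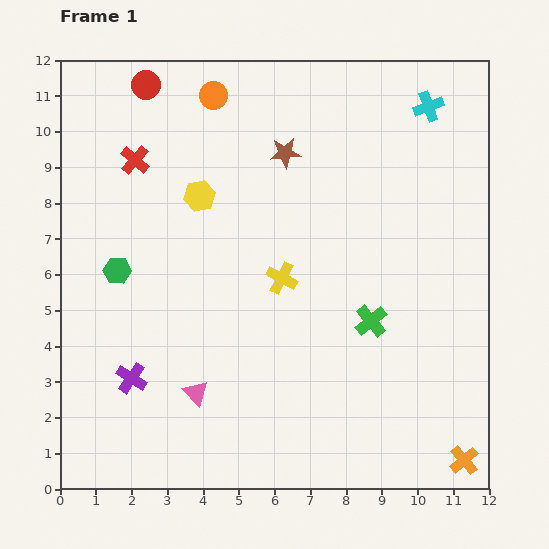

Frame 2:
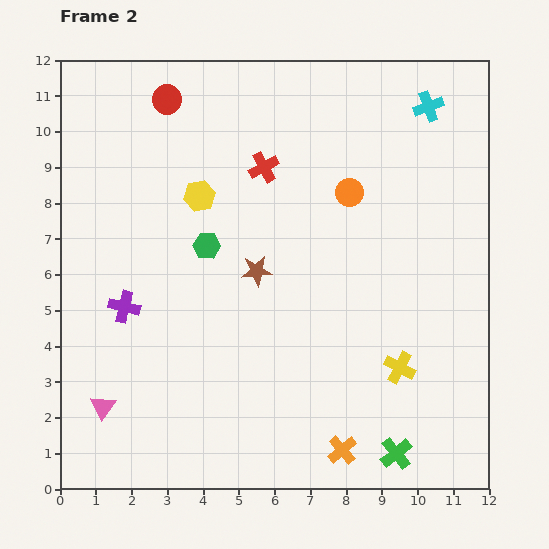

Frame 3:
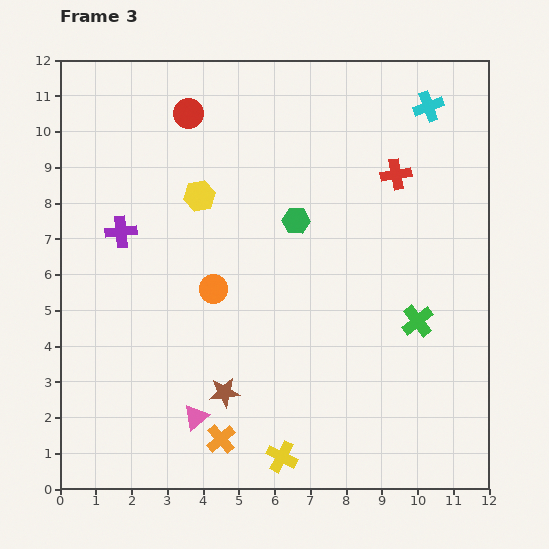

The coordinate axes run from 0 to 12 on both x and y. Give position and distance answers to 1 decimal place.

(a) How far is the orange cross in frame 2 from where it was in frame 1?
3.4

The orange cross moved from (11.3, 0.8) to (7.9, 1.1), a distance of √(3.4² + 0.3²) ≈ 3.4.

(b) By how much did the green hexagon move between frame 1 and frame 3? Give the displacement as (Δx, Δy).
(5.0, 1.4)

The green hexagon was at (1.6, 6.1) in frame 1 and (6.6, 7.5) in frame 3.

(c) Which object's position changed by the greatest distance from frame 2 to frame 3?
the orange circle

(moved 4.7; next 4.1)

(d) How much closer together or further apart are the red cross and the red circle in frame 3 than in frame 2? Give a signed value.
+2.7

Distance in frame 2: 3.3. Distance in frame 3: 6.0.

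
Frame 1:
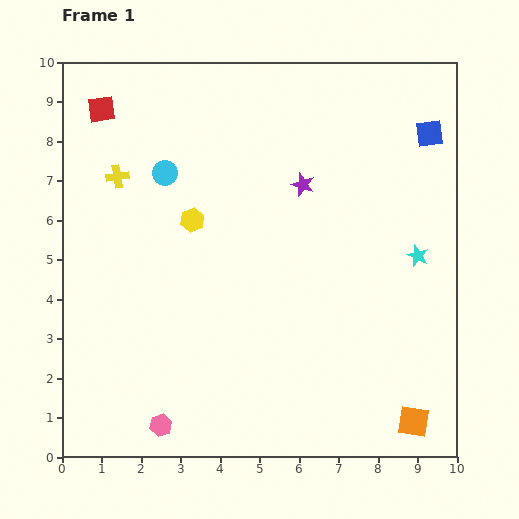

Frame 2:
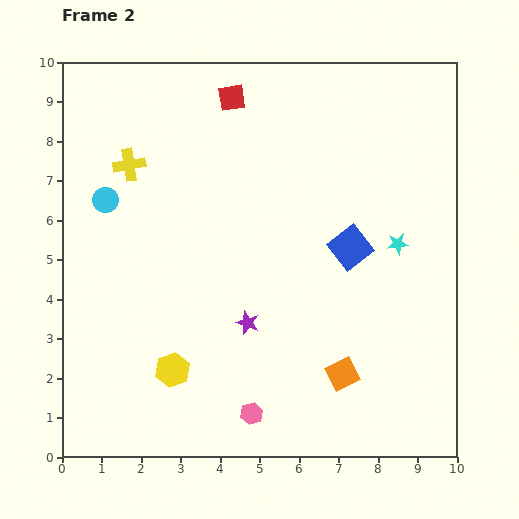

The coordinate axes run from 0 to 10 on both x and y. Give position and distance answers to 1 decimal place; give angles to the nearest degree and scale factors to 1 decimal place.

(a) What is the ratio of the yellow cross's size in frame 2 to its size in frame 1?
1.4×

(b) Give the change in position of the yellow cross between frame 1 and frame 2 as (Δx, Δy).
(0.3, 0.3)

The yellow cross was at (1.4, 7.1) in frame 1 and (1.7, 7.4) in frame 2.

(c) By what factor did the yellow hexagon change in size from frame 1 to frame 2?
1.4×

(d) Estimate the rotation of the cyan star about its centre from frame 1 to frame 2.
29° counter-clockwise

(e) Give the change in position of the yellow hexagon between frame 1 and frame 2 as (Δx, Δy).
(-0.5, -3.8)

The yellow hexagon was at (3.3, 6.0) in frame 1 and (2.8, 2.2) in frame 2.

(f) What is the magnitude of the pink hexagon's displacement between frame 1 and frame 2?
2.3

The pink hexagon moved from (2.5, 0.8) to (4.8, 1.1), a distance of √(2.3² + 0.3²) ≈ 2.3.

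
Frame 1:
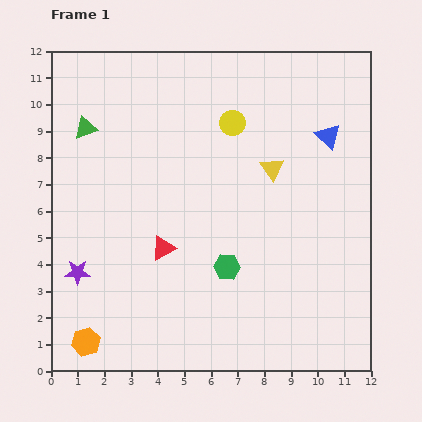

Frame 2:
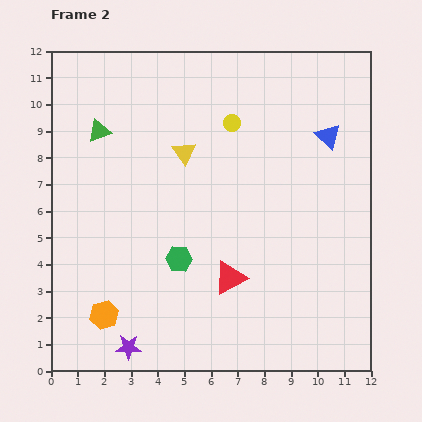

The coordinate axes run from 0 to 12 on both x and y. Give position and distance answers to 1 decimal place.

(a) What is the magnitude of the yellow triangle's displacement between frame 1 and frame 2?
3.4

The yellow triangle moved from (8.3, 7.6) to (5.0, 8.2), a distance of √(3.3² + 0.6²) ≈ 3.4.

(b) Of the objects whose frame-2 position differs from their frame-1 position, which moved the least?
the green triangle

(moved 0.5)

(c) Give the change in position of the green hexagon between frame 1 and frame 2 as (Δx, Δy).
(-1.8, 0.3)

The green hexagon was at (6.6, 3.9) in frame 1 and (4.8, 4.2) in frame 2.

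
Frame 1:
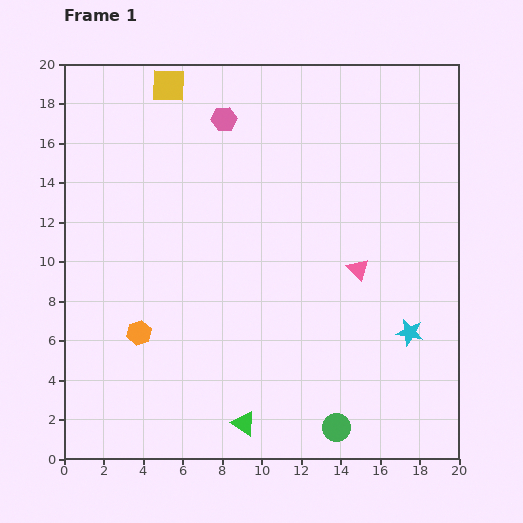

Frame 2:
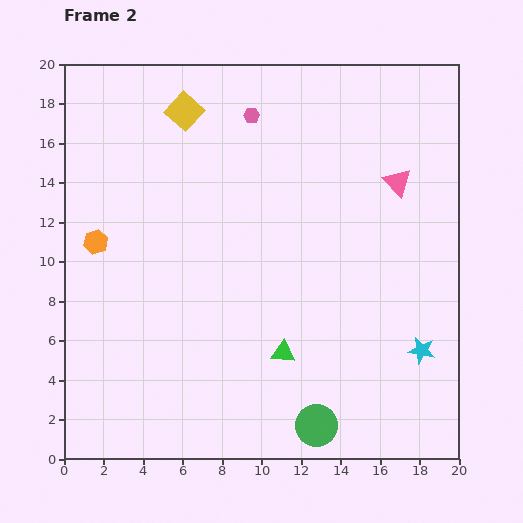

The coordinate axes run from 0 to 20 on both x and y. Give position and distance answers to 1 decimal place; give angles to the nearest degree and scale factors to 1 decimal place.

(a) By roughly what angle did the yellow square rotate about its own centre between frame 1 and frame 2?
39° clockwise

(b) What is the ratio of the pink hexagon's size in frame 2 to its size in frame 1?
0.6×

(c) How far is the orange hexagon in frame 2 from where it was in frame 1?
5.1

The orange hexagon moved from (3.8, 6.4) to (1.6, 11.0), a distance of √(2.2² + 4.6²) ≈ 5.1.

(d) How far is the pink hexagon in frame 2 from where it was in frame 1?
1.4

The pink hexagon moved from (8.1, 17.2) to (9.5, 17.4), a distance of √(1.4² + 0.2²) ≈ 1.4.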